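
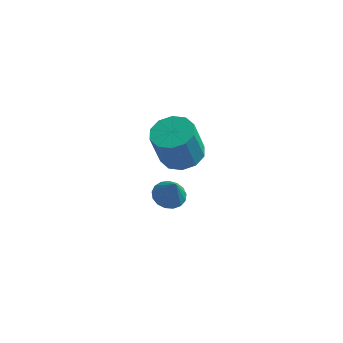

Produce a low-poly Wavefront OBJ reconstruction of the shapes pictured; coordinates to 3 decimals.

v 1.445 0.448 -0.554
v 2.164 0.396 -0.442
v 1.935 0.06 0.867
v 1.215 0.112 0.754
v 2.039 0.821 -0.354
v 1.81 0.485 0.954
v 1.688 1.103 -0.344
v 1.459 0.768 0.965
v 1.243 1.135 -0.413
v 1.014 0.8 0.895
v 0.876 0.905 -0.537
v 0.646 0.569 0.772
v 0.725 0.5 -0.667
v 0.496 0.164 0.642
v 0.85 0.075 -0.754
v 0.621 -0.261 0.554
v 1.201 -0.208 -0.765
v 0.972 -0.543 0.544
v 1.646 -0.24 -0.695
v 1.417 -0.575 0.613
v 2.014 -0.009 -0.572
v 1.784 -0.345 0.737
v 0.611 1.735 -4.057
v 1.08 1.493 -4.297
v 0.929 1.445 -3.143
v 1.16 1.753 -4.242
v 1.115 2.009 -4.145
v 0.954 2.202 -4.028
v 0.714 2.288 -3.917
v 0.451 2.248 -3.838
v 0.225 2.09 -3.81
v 0.087 1.851 -3.838
v 0.069 1.585 -3.916
v 0.175 1.354 -4.026
v 0.381 1.21 -4.144
v 0.64 1.186 -4.241
v 0.892 1.288 -4.297
f 2 1 5
f 2 5 3
f 3 5 6
f 3 6 4
f 5 1 7
f 5 7 6
f 6 7 8
f 6 8 4
f 7 1 9
f 7 9 8
f 8 9 10
f 8 10 4
f 9 1 11
f 9 11 10
f 10 11 12
f 10 12 4
f 11 1 13
f 11 13 12
f 12 13 14
f 12 14 4
f 13 1 15
f 13 15 14
f 14 15 16
f 14 16 4
f 15 1 17
f 15 17 16
f 16 17 18
f 16 18 4
f 17 1 19
f 17 19 18
f 18 19 20
f 18 20 4
f 19 1 21
f 19 21 20
f 20 21 22
f 20 22 4
f 21 1 2
f 21 2 22
f 22 2 3
f 22 3 4
f 24 23 26
f 24 26 25
f 26 23 27
f 26 27 25
f 27 23 28
f 27 28 25
f 28 23 29
f 28 29 25
f 29 23 30
f 29 30 25
f 30 23 31
f 30 31 25
f 31 23 32
f 31 32 25
f 32 23 33
f 32 33 25
f 33 23 34
f 33 34 25
f 34 23 35
f 34 35 25
f 35 23 36
f 35 36 25
f 36 23 37
f 36 37 25
f 37 23 24
f 37 24 25



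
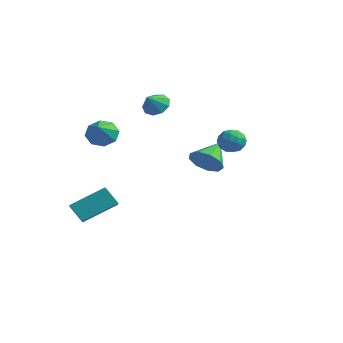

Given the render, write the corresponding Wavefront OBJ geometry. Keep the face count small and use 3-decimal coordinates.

v -3.787 -2.132 1.373
v -3.355 -2.426 0.677
v -3.073 -3.108 2.227
v -3.037 -1.926 0.982
v -3.158 -1.548 1.516
v -3.648 -1.511 1.966
v -4.218 -1.839 2.069
v -4.536 -2.338 1.764
v -4.415 -2.717 1.23
v -3.925 -2.753 0.78
v -4.038 2.005 2.255
v -3.366 1.779 1.907
v -3.922 1.195 3.005
v -3.262 2.147 2.288
v -3.521 2.449 2.654
v -4.023 2.543 2.833
v -4.531 2.385 2.741
v -4.809 2.049 2.422
v -4.726 1.692 2.025
v -4.322 1.482 1.735
v -3.784 1.516 1.688
v -5.032 -3.235 -3.694
v -4.143 -1.614 -2.698
v -4.263 -3.098 -4.605
v -3.374 -1.477 -3.608
v -4.226 -4.023 -3.132
v -3.337 -2.402 -2.135
v -3.457 -3.886 -4.042
v -2.568 -2.265 -3.046
v -1.363 2.845 -1.324
v -0.997 3.39 -2.065
v -1.657 4.275 -0.416
v -1.664 3.305 -2.147
v -2.19 3.004 -1.844
v -2.328 2.629 -1.297
v -2.015 2.354 -0.763
v -1.396 2.31 -0.492
v -0.762 2.515 -0.609
v -0.408 2.875 -1.061
v -0.502 3.22 -1.636
v 2.009 0.568 1.326
v 2.415 1.059 1.735
v 2.665 -0.359 1.785
v 3.071 0.132 2.194
v 2.343 0.009 2.363
v 1.938 0.582 2.079
v 3.142 0.118 1.441
v 2.737 0.691 1.157
v 3.115 0.78 1.807
v 2.622 0.713 2.376
v 2.458 -0.013 1.144
v 1.965 -0.08 1.713
v 2.154 0.895 1.49
v 2.926 -0.195 2.03
v 2.498 -0.267 2.129
v 2.736 0.021 2.37
v 1.874 0.615 1.692
v 2.113 0.903 1.933
v 2.07 0.286 2.302
v 2.967 -0.203 1.587
v 3.206 0.085 1.828
v 2.344 0.679 1.15
v 2.582 0.967 1.391
v 3.01 0.414 1.218
v 2.805 1.019 1.773
v 3.19 0.474 2.043
v 3.232 0.466 1.6
v 2.994 0.803 1.433
v 2.515 0.98 2.108
v 2.9 0.435 2.378
v 2.472 0.363 2.477
v 2.234 0.7 2.31
v 2.926 0.816 2.15
v 2.18 0.265 1.142
v 2.565 -0.28 1.412
v 2.846 0 1.21
v 2.608 0.337 1.043
v 1.89 0.226 1.477
v 2.275 -0.319 1.747
v 2.086 -0.103 2.087
v 1.848 0.234 1.92
v 2.154 -0.116 1.37
f 2 1 4
f 2 4 3
f 4 1 5
f 4 5 3
f 5 1 6
f 5 6 3
f 6 1 7
f 6 7 3
f 7 1 8
f 7 8 3
f 8 1 9
f 8 9 3
f 9 1 10
f 9 10 3
f 10 1 2
f 10 2 3
f 12 11 14
f 12 14 13
f 14 11 15
f 14 15 13
f 15 11 16
f 15 16 13
f 16 11 17
f 16 17 13
f 17 11 18
f 17 18 13
f 18 11 19
f 18 19 13
f 19 11 20
f 19 20 13
f 20 11 21
f 20 21 13
f 21 11 12
f 21 12 13
f 23 25 22
f 26 23 22
f 22 25 24
f 24 26 22
f 23 29 25
f 27 23 26
f 27 29 23
f 25 29 24
f 28 26 24
f 24 29 28
f 28 27 26
f 29 27 28
f 31 30 33
f 31 33 32
f 33 30 34
f 33 34 32
f 34 30 35
f 34 35 32
f 35 30 36
f 35 36 32
f 36 30 37
f 36 37 32
f 37 30 38
f 37 38 32
f 38 30 39
f 38 39 32
f 39 30 40
f 39 40 32
f 40 30 31
f 40 31 32
f 41 78 57
f 78 52 81
f 57 81 46
f 78 81 57
f 41 57 53
f 57 46 58
f 53 58 42
f 57 58 53
f 41 53 62
f 53 42 63
f 62 63 48
f 53 63 62
f 41 62 74
f 62 48 77
f 74 77 51
f 62 77 74
f 41 74 78
f 74 51 82
f 78 82 52
f 74 82 78
f 42 58 69
f 58 46 72
f 69 72 50
f 58 72 69
f 46 81 59
f 81 52 80
f 59 80 45
f 81 80 59
f 52 82 79
f 82 51 75
f 79 75 43
f 82 75 79
f 51 77 76
f 77 48 64
f 76 64 47
f 77 64 76
f 48 63 68
f 63 42 65
f 68 65 49
f 63 65 68
f 44 70 56
f 70 50 71
f 56 71 45
f 70 71 56
f 44 56 54
f 56 45 55
f 54 55 43
f 56 55 54
f 44 54 61
f 54 43 60
f 61 60 47
f 54 60 61
f 44 61 66
f 61 47 67
f 66 67 49
f 61 67 66
f 44 66 70
f 66 49 73
f 70 73 50
f 66 73 70
f 45 71 59
f 71 50 72
f 59 72 46
f 71 72 59
f 43 55 79
f 55 45 80
f 79 80 52
f 55 80 79
f 47 60 76
f 60 43 75
f 76 75 51
f 60 75 76
f 49 67 68
f 67 47 64
f 68 64 48
f 67 64 68
f 50 73 69
f 73 49 65
f 69 65 42
f 73 65 69



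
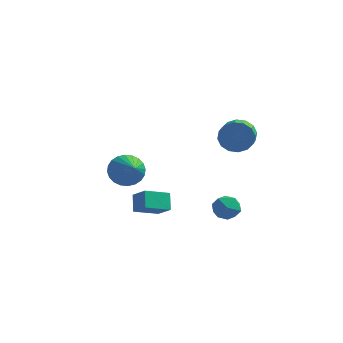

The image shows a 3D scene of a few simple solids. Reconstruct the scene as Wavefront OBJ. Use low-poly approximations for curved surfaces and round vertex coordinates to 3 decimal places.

v 1.855 4.464 -0.809
v 2.157 4.885 0.082
v 2.506 3.117 0.799
v 2.205 2.696 -0.091
v 1.633 4.804 0.138
v 1.982 3.036 0.855
v 1.169 4.632 -0.06
v 1.518 2.864 0.658
v 0.888 4.415 -0.458
v 1.237 2.647 0.26
v 0.867 4.211 -0.95
v 1.216 2.443 -0.233
v 1.111 4.075 -1.405
v 1.46 2.307 -0.687
v 1.554 4.043 -1.699
v 1.903 2.275 -0.982
v 2.078 4.124 -1.755
v 2.427 2.356 -1.038
v 2.542 4.296 -1.558
v 2.891 2.528 -0.84
v 2.823 4.513 -1.16
v 3.172 2.745 -0.442
v 2.844 4.717 -0.667
v 3.193 2.949 0.05
v 2.6 4.853 -0.213
v 2.949 3.085 0.505
v 2.494 -0.457 -3.764
v 3.28 -0.483 -3.318
v 2.22 -1.837 -3.362
v 3.006 -1.863 -2.916
v 2.331 -1.344 -2.612
v 2.501 -0.491 -2.86
v 2.999 -1.829 -3.82
v 3.169 -0.976 -4.068
v 3.593 -1.331 -3.353
v 3.18 -1.032 -2.606
v 2.32 -1.288 -4.074
v 1.907 -0.989 -3.327
v -0.774 -4.114 -2.249
v -1.037 -3.375 -1.449
v -1.608 -3.604 -2.995
v -1.871 -2.865 -2.195
v 0.291 -3.155 -2.785
v 0.028 -2.416 -1.985
v -0.543 -2.645 -3.531
v -0.806 -1.906 -2.731
v -3.64 1.351 -2.926
v -3.047 1.093 -3.791
v -2.64 -0.151 -1.794
v -2.807 1.389 -3.612
v -2.693 1.679 -3.328
v -2.723 1.919 -2.983
v -2.893 2.072 -2.63
v -3.177 2.116 -2.321
v -3.531 2.043 -2.105
v -3.902 1.865 -2.014
v -4.233 1.608 -2.061
v -4.474 1.312 -2.241
v -4.587 1.023 -2.525
v -4.557 0.782 -2.87
v -4.387 0.629 -3.223
v -4.103 0.585 -3.532
v -3.749 0.658 -3.748
v -3.378 0.836 -3.839
f 2 1 5
f 2 5 3
f 3 5 6
f 3 6 4
f 5 1 7
f 5 7 6
f 6 7 8
f 6 8 4
f 7 1 9
f 7 9 8
f 8 9 10
f 8 10 4
f 9 1 11
f 9 11 10
f 10 11 12
f 10 12 4
f 11 1 13
f 11 13 12
f 12 13 14
f 12 14 4
f 13 1 15
f 13 15 14
f 14 15 16
f 14 16 4
f 15 1 17
f 15 17 16
f 16 17 18
f 16 18 4
f 17 1 19
f 17 19 18
f 18 19 20
f 18 20 4
f 19 1 21
f 19 21 20
f 20 21 22
f 20 22 4
f 21 1 23
f 21 23 22
f 22 23 24
f 22 24 4
f 23 1 25
f 23 25 24
f 24 25 26
f 24 26 4
f 25 1 2
f 25 2 26
f 26 2 3
f 26 3 4
f 27 38 32
f 27 32 28
f 27 28 34
f 27 34 37
f 27 37 38
f 28 32 36
f 32 38 31
f 38 37 29
f 37 34 33
f 34 28 35
f 30 36 31
f 30 31 29
f 30 29 33
f 30 33 35
f 30 35 36
f 31 36 32
f 29 31 38
f 33 29 37
f 35 33 34
f 36 35 28
f 40 42 39
f 43 40 39
f 39 42 41
f 41 43 39
f 40 46 42
f 44 40 43
f 44 46 40
f 42 46 41
f 45 43 41
f 41 46 45
f 45 44 43
f 46 44 45
f 48 47 50
f 48 50 49
f 50 47 51
f 50 51 49
f 51 47 52
f 51 52 49
f 52 47 53
f 52 53 49
f 53 47 54
f 53 54 49
f 54 47 55
f 54 55 49
f 55 47 56
f 55 56 49
f 56 47 57
f 56 57 49
f 57 47 58
f 57 58 49
f 58 47 59
f 58 59 49
f 59 47 60
f 59 60 49
f 60 47 61
f 60 61 49
f 61 47 62
f 61 62 49
f 62 47 63
f 62 63 49
f 63 47 64
f 63 64 49
f 64 47 48
f 64 48 49



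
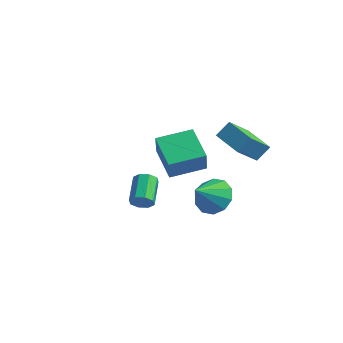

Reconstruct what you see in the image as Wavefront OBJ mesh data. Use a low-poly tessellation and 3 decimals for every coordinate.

v -0.019 -2.818 3.253
v 0.259 -3.216 4.372
v 0.911 -1.455 3.506
v 1.189 -1.852 4.626
v 1.371 -3.648 2.614
v 1.649 -4.045 3.734
v 2.301 -2.284 2.868
v 2.579 -2.682 3.987
v 0.645 0.335 -1.107
v 1.12 -0.273 -1.759
v 0.515 -0.835 -0.113
v 1.551 -0.009 -1.392
v 1.636 0.386 -0.916
v 1.342 0.761 -0.513
v 0.782 0.974 -0.337
v 0.17 0.942 -0.455
v -0.261 0.678 -0.822
v -0.345 0.283 -1.297
v -0.052 -0.092 -1.7
v 0.508 -0.305 -1.877
v 0.67 1.865 1.588
v 0.513 0.641 2.713
v 0.942 2.455 2.268
v 0.784 1.23 3.393
v 2.176 1.45 1.347
v 2.018 0.225 2.472
v 2.447 2.039 2.027
v 2.29 0.815 3.152
v -2.497 -0.892 -2.246
v -2.208 -0.992 -1.73
v -2.934 0.171 -1.097
v -3.223 0.272 -1.614
v -1.982 -0.702 -2.004
v -2.708 0.461 -1.371
v -2.057 -0.522 -2.42
v -2.783 0.641 -1.787
v -2.39 -0.559 -2.735
v -3.116 0.604 -2.102
v -2.786 -0.791 -2.763
v -3.512 0.372 -2.13
v -3.012 -1.081 -2.489
v -3.738 0.082 -1.856
v -2.937 -1.261 -2.073
v -3.663 -0.098 -1.44
v -2.604 -1.224 -1.758
v -3.33 -0.061 -1.125
f 2 4 1
f 5 2 1
f 1 4 3
f 3 5 1
f 2 8 4
f 6 2 5
f 6 8 2
f 4 8 3
f 7 5 3
f 3 8 7
f 7 6 5
f 8 6 7
f 10 9 12
f 10 12 11
f 12 9 13
f 12 13 11
f 13 9 14
f 13 14 11
f 14 9 15
f 14 15 11
f 15 9 16
f 15 16 11
f 16 9 17
f 16 17 11
f 17 9 18
f 17 18 11
f 18 9 19
f 18 19 11
f 19 9 20
f 19 20 11
f 20 9 10
f 20 10 11
f 22 24 21
f 25 22 21
f 21 24 23
f 23 25 21
f 22 28 24
f 26 22 25
f 26 28 22
f 24 28 23
f 27 25 23
f 23 28 27
f 27 26 25
f 28 26 27
f 30 29 33
f 30 33 31
f 31 33 34
f 31 34 32
f 33 29 35
f 33 35 34
f 34 35 36
f 34 36 32
f 35 29 37
f 35 37 36
f 36 37 38
f 36 38 32
f 37 29 39
f 37 39 38
f 38 39 40
f 38 40 32
f 39 29 41
f 39 41 40
f 40 41 42
f 40 42 32
f 41 29 43
f 41 43 42
f 42 43 44
f 42 44 32
f 43 29 45
f 43 45 44
f 44 45 46
f 44 46 32
f 45 29 30
f 45 30 46
f 46 30 31
f 46 31 32



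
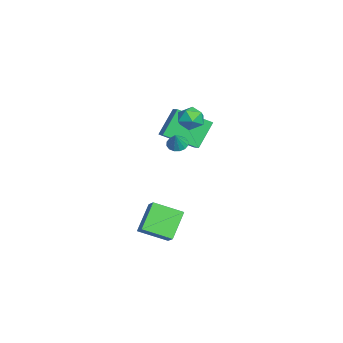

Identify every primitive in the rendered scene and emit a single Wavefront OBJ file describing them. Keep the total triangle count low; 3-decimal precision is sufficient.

v -2.923 2.341 -1.019
v -3.789 3.111 0.41
v -2.853 4.189 -1.972
v -3.72 4.959 -0.543
v -1.9 2.561 -0.517
v -2.767 3.331 0.912
v -1.831 4.409 -1.47
v -2.697 5.179 -0.041
v 4.039 2.74 -4.815
v 3.989 1.218 -4.129
v 2.869 3.322 -3.607
v 2.818 1.8 -2.921
v 4.702 2.96 -4.279
v 4.651 1.438 -3.593
v 3.531 3.542 -3.071
v 3.481 2.02 -2.385
v -1.9 4.081 1.54
v -1.21 4.52 1.48
v -1.59 3.44 0.42
v -0.9 3.879 0.36
v -0.981 3.322 0.956
v -1.172 3.718 1.649
v -1.628 4.242 0.251
v -1.819 4.638 0.944
v -1.042 4.619 0.683
v -0.642 4.051 1.119
v -2.158 3.909 0.781
v -1.758 3.341 1.217
v -0.422 3.281 -0.362
v 0.025 3.106 -0.668
v 0.162 3.159 0.562
v 0.056 3.399 -0.649
v -0.042 3.66 -0.552
v -0.241 3.82 -0.405
v -0.489 3.835 -0.246
v -0.719 3.702 -0.118
v -0.87 3.456 -0.055
v -0.901 3.164 -0.075
v -0.803 2.902 -0.171
v -0.604 2.743 -0.319
v -0.356 2.727 -0.478
v -0.126 2.86 -0.606
f 2 4 1
f 5 2 1
f 1 4 3
f 3 5 1
f 2 8 4
f 6 2 5
f 6 8 2
f 4 8 3
f 7 5 3
f 3 8 7
f 7 6 5
f 8 6 7
f 10 12 9
f 13 10 9
f 9 12 11
f 11 13 9
f 10 16 12
f 14 10 13
f 14 16 10
f 12 16 11
f 15 13 11
f 11 16 15
f 15 14 13
f 16 14 15
f 17 28 22
f 17 22 18
f 17 18 24
f 17 24 27
f 17 27 28
f 18 22 26
f 22 28 21
f 28 27 19
f 27 24 23
f 24 18 25
f 20 26 21
f 20 21 19
f 20 19 23
f 20 23 25
f 20 25 26
f 21 26 22
f 19 21 28
f 23 19 27
f 25 23 24
f 26 25 18
f 30 29 32
f 30 32 31
f 32 29 33
f 32 33 31
f 33 29 34
f 33 34 31
f 34 29 35
f 34 35 31
f 35 29 36
f 35 36 31
f 36 29 37
f 36 37 31
f 37 29 38
f 37 38 31
f 38 29 39
f 38 39 31
f 39 29 40
f 39 40 31
f 40 29 41
f 40 41 31
f 41 29 42
f 41 42 31
f 42 29 30
f 42 30 31



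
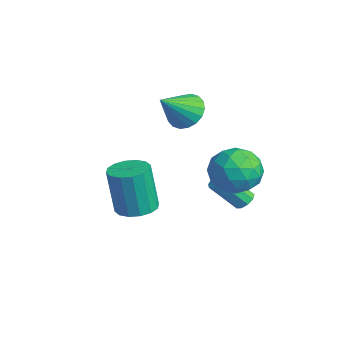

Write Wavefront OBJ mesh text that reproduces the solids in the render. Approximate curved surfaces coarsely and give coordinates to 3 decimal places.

v 1.474 -2.997 -0.876
v 2.162 -3.576 -0.863
v 1.914 -3.823 1.309
v 1.226 -3.243 1.296
v 2.355 -3.158 -0.794
v 2.108 -3.405 1.378
v 2.312 -2.697 -0.746
v 2.065 -2.944 1.426
v 2.045 -2.316 -0.734
v 1.797 -2.562 1.439
v 1.624 -2.117 -0.759
v 1.376 -2.364 1.413
v 1.163 -2.154 -0.816
v 0.916 -2.401 1.356
v 0.786 -2.417 -0.889
v 0.538 -2.664 1.283
v 0.592 -2.835 -0.958
v 0.345 -3.082 1.214
v 0.635 -3.296 -1.006
v 0.388 -3.543 1.166
v 0.903 -3.678 -1.019
v 0.655 -3.924 1.154
v 1.324 -3.876 -0.993
v 1.076 -4.123 1.179
v 1.784 -3.839 -0.936
v 1.537 -4.086 1.236
v 1.851 2.134 1.038
v 2.537 1.847 0.084
v 1.263 0.273 1.176
v 1.949 -0.014 0.222
v 2.468 0.292 1.271
v 2.832 1.442 1.185
v 0.968 0.678 0.075
v 1.332 1.828 -0.011
v 1.992 0.946 -0.511
v 2.919 0.708 0.228
v 0.881 1.412 1.032
v 1.808 1.174 1.771
v 2.246 2.154 0.549
v 1.554 -0.034 0.711
v 1.859 0.146 1.327
v 2.263 -0.023 0.767
v 2.419 1.916 1.196
v 2.822 1.747 0.636
v 2.782 0.834 1.333
v 0.978 0.373 0.624
v 1.381 0.204 0.064
v 1.537 2.143 0.493
v 1.941 1.974 -0.067
v 1.018 1.286 -0.073
v 2.328 1.456 -0.361
v 1.983 0.362 -0.28
v 1.406 0.768 -0.367
v 1.62 1.444 -0.417
v 2.873 1.316 0.073
v 2.527 0.222 0.154
v 2.833 0.402 0.771
v 3.046 1.078 0.72
v 2.553 0.786 -0.277
v 1.273 1.898 1.106
v 0.927 0.804 1.187
v 0.754 1.042 0.54
v 0.967 1.718 0.489
v 1.817 1.758 1.54
v 1.472 0.664 1.621
v 2.18 0.676 1.677
v 2.394 1.352 1.627
v 1.247 1.334 1.537
v 0.002 2.329 -2.622
v 0.514 2.237 -2.521
v 0.07 1.159 -1.256
v -0.442 1.251 -1.358
v 0.397 2.517 -2.323
v -0.047 1.439 -1.059
v 0.095 2.709 -2.266
v -0.349 1.632 -1.001
v -0.25 2.724 -2.375
v -0.694 1.646 -1.11
v -0.478 2.553 -2.6
v -0.922 1.475 -1.335
v -0.481 2.278 -2.835
v -0.925 1.2 -1.57
v -0.258 2.026 -2.971
v -0.702 0.948 -1.707
v 0.086 1.916 -2.944
v -0.357 0.839 -1.679
v 0.391 2 -2.766
v -0.052 0.922 -1.502
v -2.424 0.606 1.852
v -1.491 0.716 1.609
v -1.956 -0.726 3.048
v -1.538 0.993 1.937
v -1.761 1.194 2.248
v -2.115 1.278 2.48
v -2.53 1.229 2.588
v -2.924 1.057 2.55
v -3.219 0.795 2.374
v -3.357 0.496 2.095
v -3.309 0.219 1.768
v -3.087 0.018 1.457
v -2.733 -0.066 1.225
v -2.318 -0.017 1.116
v -1.924 0.155 1.154
v -1.629 0.417 1.33
f 2 1 5
f 2 5 3
f 3 5 6
f 3 6 4
f 5 1 7
f 5 7 6
f 6 7 8
f 6 8 4
f 7 1 9
f 7 9 8
f 8 9 10
f 8 10 4
f 9 1 11
f 9 11 10
f 10 11 12
f 10 12 4
f 11 1 13
f 11 13 12
f 12 13 14
f 12 14 4
f 13 1 15
f 13 15 14
f 14 15 16
f 14 16 4
f 15 1 17
f 15 17 16
f 16 17 18
f 16 18 4
f 17 1 19
f 17 19 18
f 18 19 20
f 18 20 4
f 19 1 21
f 19 21 20
f 20 21 22
f 20 22 4
f 21 1 23
f 21 23 22
f 22 23 24
f 22 24 4
f 23 1 25
f 23 25 24
f 24 25 26
f 24 26 4
f 25 1 2
f 25 2 26
f 26 2 3
f 26 3 4
f 27 64 43
f 64 38 67
f 43 67 32
f 64 67 43
f 27 43 39
f 43 32 44
f 39 44 28
f 43 44 39
f 27 39 48
f 39 28 49
f 48 49 34
f 39 49 48
f 27 48 60
f 48 34 63
f 60 63 37
f 48 63 60
f 27 60 64
f 60 37 68
f 64 68 38
f 60 68 64
f 28 44 55
f 44 32 58
f 55 58 36
f 44 58 55
f 32 67 45
f 67 38 66
f 45 66 31
f 67 66 45
f 38 68 65
f 68 37 61
f 65 61 29
f 68 61 65
f 37 63 62
f 63 34 50
f 62 50 33
f 63 50 62
f 34 49 54
f 49 28 51
f 54 51 35
f 49 51 54
f 30 56 42
f 56 36 57
f 42 57 31
f 56 57 42
f 30 42 40
f 42 31 41
f 40 41 29
f 42 41 40
f 30 40 47
f 40 29 46
f 47 46 33
f 40 46 47
f 30 47 52
f 47 33 53
f 52 53 35
f 47 53 52
f 30 52 56
f 52 35 59
f 56 59 36
f 52 59 56
f 31 57 45
f 57 36 58
f 45 58 32
f 57 58 45
f 29 41 65
f 41 31 66
f 65 66 38
f 41 66 65
f 33 46 62
f 46 29 61
f 62 61 37
f 46 61 62
f 35 53 54
f 53 33 50
f 54 50 34
f 53 50 54
f 36 59 55
f 59 35 51
f 55 51 28
f 59 51 55
f 70 69 73
f 70 73 71
f 71 73 74
f 71 74 72
f 73 69 75
f 73 75 74
f 74 75 76
f 74 76 72
f 75 69 77
f 75 77 76
f 76 77 78
f 76 78 72
f 77 69 79
f 77 79 78
f 78 79 80
f 78 80 72
f 79 69 81
f 79 81 80
f 80 81 82
f 80 82 72
f 81 69 83
f 81 83 82
f 82 83 84
f 82 84 72
f 83 69 85
f 83 85 84
f 84 85 86
f 84 86 72
f 85 69 87
f 85 87 86
f 86 87 88
f 86 88 72
f 87 69 70
f 87 70 88
f 88 70 71
f 88 71 72
f 90 89 92
f 90 92 91
f 92 89 93
f 92 93 91
f 93 89 94
f 93 94 91
f 94 89 95
f 94 95 91
f 95 89 96
f 95 96 91
f 96 89 97
f 96 97 91
f 97 89 98
f 97 98 91
f 98 89 99
f 98 99 91
f 99 89 100
f 99 100 91
f 100 89 101
f 100 101 91
f 101 89 102
f 101 102 91
f 102 89 103
f 102 103 91
f 103 89 104
f 103 104 91
f 104 89 90
f 104 90 91



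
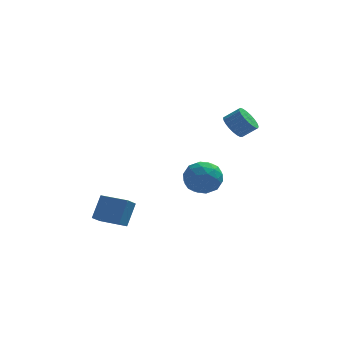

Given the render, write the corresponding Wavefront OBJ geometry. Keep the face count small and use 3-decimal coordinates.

v -4.776 -1.826 -4.276
v -4.305 -0.959 -2.979
v -4.37 -1.131 -4.887
v -3.899 -0.264 -3.59
v -3.281 -2.676 -4.25
v -2.81 -1.809 -2.953
v -2.875 -1.981 -4.861
v -2.404 -1.114 -3.564
v 0.34 1.286 -2.299
v 1.1 1.612 -3.181
v 1.56 -0.152 -1.779
v 2.32 0.174 -2.661
v 2.162 0.894 -1.703
v 1.408 1.783 -2.024
v 1.252 -0.323 -2.936
v 0.498 0.566 -3.257
v 1.664 0.617 -3.575
v 2.226 1.37 -2.813
v 0.434 0.09 -2.147
v 0.996 0.843 -1.385
v 0.613 1.575 -2.785
v 2.047 -0.115 -2.175
v 1.954 0.308 -1.611
v 2.401 0.499 -2.13
v 0.794 1.676 -2.106
v 1.24 1.867 -2.624
v 1.865 1.445 -1.756
v 1.42 -0.407 -2.336
v 1.866 -0.216 -2.854
v 0.259 0.961 -2.83
v 0.706 1.152 -3.349
v 0.795 0.015 -3.204
v 1.391 1.182 -3.536
v 2.108 0.337 -3.23
v 1.48 0.045 -3.391
v 1.037 0.567 -3.58
v 1.721 1.624 -3.088
v 2.438 0.779 -2.782
v 2.346 1.202 -2.219
v 1.902 1.725 -2.408
v 2.053 1.04 -3.319
v 0.222 0.681 -2.178
v 0.939 -0.164 -1.872
v 0.758 -0.265 -2.552
v 0.314 0.258 -2.741
v 0.552 1.123 -1.73
v 1.269 0.278 -1.424
v 1.623 0.893 -1.38
v 1.18 1.415 -1.569
v 0.607 0.42 -1.641
v 2.995 1.56 1.077
v 3.544 1.618 0.405
v 4.413 1.577 1.11
v 3.865 1.52 1.783
v 3.492 1.966 0.489
v 4.361 1.925 1.194
v 3.354 2.244 0.675
v 4.223 2.203 1.381
v 3.154 2.403 0.931
v 4.023 2.362 1.636
v 2.926 2.417 1.212
v 3.796 2.376 1.918
v 2.711 2.283 1.47
v 3.58 2.242 2.175
v 2.545 2.024 1.66
v 3.414 1.983 2.365
v 2.456 1.684 1.749
v 3.326 1.643 2.454
v 2.461 1.324 1.722
v 3.33 1.283 2.427
v 2.559 1.004 1.583
v 3.428 0.963 2.289
v 2.731 0.78 1.358
v 3.6 0.739 2.063
v 2.95 0.692 1.083
v 3.819 0.651 1.788
v 3.176 0.753 0.808
v 4.045 0.712 1.513
v 3.371 0.955 0.579
v 4.24 0.914 1.284
v 3.501 1.26 0.436
v 4.371 1.219 1.142
f 2 4 1
f 5 2 1
f 1 4 3
f 3 5 1
f 2 8 4
f 6 2 5
f 6 8 2
f 4 8 3
f 7 5 3
f 3 8 7
f 7 6 5
f 8 6 7
f 9 46 25
f 46 20 49
f 25 49 14
f 46 49 25
f 9 25 21
f 25 14 26
f 21 26 10
f 25 26 21
f 9 21 30
f 21 10 31
f 30 31 16
f 21 31 30
f 9 30 42
f 30 16 45
f 42 45 19
f 30 45 42
f 9 42 46
f 42 19 50
f 46 50 20
f 42 50 46
f 10 26 37
f 26 14 40
f 37 40 18
f 26 40 37
f 14 49 27
f 49 20 48
f 27 48 13
f 49 48 27
f 20 50 47
f 50 19 43
f 47 43 11
f 50 43 47
f 19 45 44
f 45 16 32
f 44 32 15
f 45 32 44
f 16 31 36
f 31 10 33
f 36 33 17
f 31 33 36
f 12 38 24
f 38 18 39
f 24 39 13
f 38 39 24
f 12 24 22
f 24 13 23
f 22 23 11
f 24 23 22
f 12 22 29
f 22 11 28
f 29 28 15
f 22 28 29
f 12 29 34
f 29 15 35
f 34 35 17
f 29 35 34
f 12 34 38
f 34 17 41
f 38 41 18
f 34 41 38
f 13 39 27
f 39 18 40
f 27 40 14
f 39 40 27
f 11 23 47
f 23 13 48
f 47 48 20
f 23 48 47
f 15 28 44
f 28 11 43
f 44 43 19
f 28 43 44
f 17 35 36
f 35 15 32
f 36 32 16
f 35 32 36
f 18 41 37
f 41 17 33
f 37 33 10
f 41 33 37
f 52 51 55
f 52 55 53
f 53 55 56
f 53 56 54
f 55 51 57
f 55 57 56
f 56 57 58
f 56 58 54
f 57 51 59
f 57 59 58
f 58 59 60
f 58 60 54
f 59 51 61
f 59 61 60
f 60 61 62
f 60 62 54
f 61 51 63
f 61 63 62
f 62 63 64
f 62 64 54
f 63 51 65
f 63 65 64
f 64 65 66
f 64 66 54
f 65 51 67
f 65 67 66
f 66 67 68
f 66 68 54
f 67 51 69
f 67 69 68
f 68 69 70
f 68 70 54
f 69 51 71
f 69 71 70
f 70 71 72
f 70 72 54
f 71 51 73
f 71 73 72
f 72 73 74
f 72 74 54
f 73 51 75
f 73 75 74
f 74 75 76
f 74 76 54
f 75 51 77
f 75 77 76
f 76 77 78
f 76 78 54
f 77 51 79
f 77 79 78
f 78 79 80
f 78 80 54
f 79 51 81
f 79 81 80
f 80 81 82
f 80 82 54
f 81 51 52
f 81 52 82
f 82 52 53
f 82 53 54



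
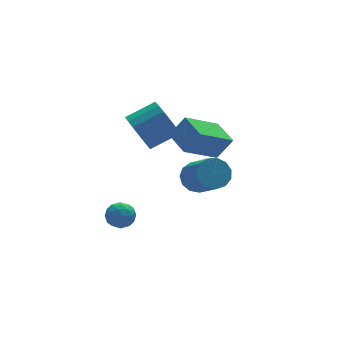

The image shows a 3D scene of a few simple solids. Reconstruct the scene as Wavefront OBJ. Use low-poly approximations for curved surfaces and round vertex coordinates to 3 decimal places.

v -0.249 0.897 0.568
v 0.441 0.736 1.586
v -0.358 2.223 0.852
v 0.332 2.062 1.869
v 1.488 1.278 -0.549
v 2.178 1.117 0.468
v 1.379 2.604 -0.266
v 2.069 2.443 0.752
v -2.182 1.322 2.02
v -1.792 1.804 1.249
v -0.448 1.741 1.888
v -0.838 1.258 2.66
v -1.907 2.131 1.521
v -0.562 2.067 2.16
v -2.075 2.298 1.892
v -0.731 2.234 2.532
v -2.265 2.271 2.289
v -0.921 2.208 2.928
v -2.439 2.056 2.632
v -1.094 1.993 3.272
v -2.561 1.696 2.855
v -1.217 1.633 3.494
v -2.609 1.262 2.912
v -1.265 1.199 3.551
v -2.572 0.839 2.792
v -1.228 0.776 3.431
v -2.458 0.513 2.52
v -1.113 0.449 3.159
v -2.289 0.346 2.148
v -0.945 0.282 2.788
v -2.099 0.372 1.752
v -0.755 0.309 2.391
v -1.926 0.587 1.408
v -0.581 0.524 2.048
v -1.803 0.947 1.186
v -0.459 0.884 1.825
v -1.755 1.381 1.129
v -0.411 1.318 1.768
v 0.12 0.314 -0.786
v 0.79 0.065 -1.166
v 0.911 -1.342 -0.035
v 0.24 -1.094 0.346
v 0.928 0.345 -0.833
v 1.048 -1.063 0.299
v 0.809 0.615 -0.484
v 0.929 -0.793 0.647
v 0.471 0.789 -0.232
v 0.591 -0.619 0.9
v 0.022 0.812 -0.155
v 0.142 -0.595 0.976
v -0.396 0.678 -0.278
v -0.276 -0.73 0.853
v -0.651 0.427 -0.563
v -0.53 -0.981 0.569
v -0.66 0.141 -0.918
v -0.54 -1.267 0.213
v -0.422 -0.091 -1.231
v -0.302 -1.498 -0.1
v -0.012 -0.194 -1.403
v 0.108 -1.601 -0.272
v 0.44 -0.136 -1.379
v 0.56 -1.543 -0.247
v -3.358 1.71 -3.138
v -2.924 1.742 -2.57
v -3.256 0.558 -3.15
v -2.822 0.59 -2.582
v -3.515 0.75 -2.511
v -3.578 1.462 -2.504
v -2.602 0.838 -3.216
v -2.665 1.55 -3.209
v -2.456 1.204 -2.619
v -3.021 1.149 -2.184
v -3.159 1.151 -3.536
v -3.724 1.096 -3.101
v -3.15 1.827 -2.853
v -3.03 0.473 -2.867
v -3.437 0.566 -2.825
v -3.182 0.586 -2.492
v -3.535 1.662 -2.814
v -3.279 1.682 -2.481
v -3.627 1.098 -2.446
v -2.901 0.618 -3.239
v -2.645 0.638 -2.906
v -2.998 1.714 -3.228
v -2.743 1.734 -2.895
v -2.553 1.202 -3.274
v -2.62 1.53 -2.548
v -2.56 0.853 -2.555
v -2.431 0.998 -2.927
v -2.468 1.417 -2.923
v -2.952 1.498 -2.292
v -2.892 0.82 -2.299
v -3.299 0.914 -2.258
v -3.336 1.333 -2.253
v -2.677 1.181 -2.321
v -3.288 1.48 -3.421
v -3.228 0.802 -3.428
v -2.844 0.967 -3.467
v -2.881 1.386 -3.462
v -3.62 1.447 -3.165
v -3.56 0.77 -3.172
v -3.712 0.883 -2.797
v -3.749 1.302 -2.793
v -3.503 1.119 -3.399
f 2 4 1
f 5 2 1
f 1 4 3
f 3 5 1
f 2 8 4
f 6 2 5
f 6 8 2
f 4 8 3
f 7 5 3
f 3 8 7
f 7 6 5
f 8 6 7
f 10 9 13
f 10 13 11
f 11 13 14
f 11 14 12
f 13 9 15
f 13 15 14
f 14 15 16
f 14 16 12
f 15 9 17
f 15 17 16
f 16 17 18
f 16 18 12
f 17 9 19
f 17 19 18
f 18 19 20
f 18 20 12
f 19 9 21
f 19 21 20
f 20 21 22
f 20 22 12
f 21 9 23
f 21 23 22
f 22 23 24
f 22 24 12
f 23 9 25
f 23 25 24
f 24 25 26
f 24 26 12
f 25 9 27
f 25 27 26
f 26 27 28
f 26 28 12
f 27 9 29
f 27 29 28
f 28 29 30
f 28 30 12
f 29 9 31
f 29 31 30
f 30 31 32
f 30 32 12
f 31 9 33
f 31 33 32
f 32 33 34
f 32 34 12
f 33 9 35
f 33 35 34
f 34 35 36
f 34 36 12
f 35 9 37
f 35 37 36
f 36 37 38
f 36 38 12
f 37 9 10
f 37 10 38
f 38 10 11
f 38 11 12
f 40 39 43
f 40 43 41
f 41 43 44
f 41 44 42
f 43 39 45
f 43 45 44
f 44 45 46
f 44 46 42
f 45 39 47
f 45 47 46
f 46 47 48
f 46 48 42
f 47 39 49
f 47 49 48
f 48 49 50
f 48 50 42
f 49 39 51
f 49 51 50
f 50 51 52
f 50 52 42
f 51 39 53
f 51 53 52
f 52 53 54
f 52 54 42
f 53 39 55
f 53 55 54
f 54 55 56
f 54 56 42
f 55 39 57
f 55 57 56
f 56 57 58
f 56 58 42
f 57 39 59
f 57 59 58
f 58 59 60
f 58 60 42
f 59 39 61
f 59 61 60
f 60 61 62
f 60 62 42
f 61 39 40
f 61 40 62
f 62 40 41
f 62 41 42
f 63 100 79
f 100 74 103
f 79 103 68
f 100 103 79
f 63 79 75
f 79 68 80
f 75 80 64
f 79 80 75
f 63 75 84
f 75 64 85
f 84 85 70
f 75 85 84
f 63 84 96
f 84 70 99
f 96 99 73
f 84 99 96
f 63 96 100
f 96 73 104
f 100 104 74
f 96 104 100
f 64 80 91
f 80 68 94
f 91 94 72
f 80 94 91
f 68 103 81
f 103 74 102
f 81 102 67
f 103 102 81
f 74 104 101
f 104 73 97
f 101 97 65
f 104 97 101
f 73 99 98
f 99 70 86
f 98 86 69
f 99 86 98
f 70 85 90
f 85 64 87
f 90 87 71
f 85 87 90
f 66 92 78
f 92 72 93
f 78 93 67
f 92 93 78
f 66 78 76
f 78 67 77
f 76 77 65
f 78 77 76
f 66 76 83
f 76 65 82
f 83 82 69
f 76 82 83
f 66 83 88
f 83 69 89
f 88 89 71
f 83 89 88
f 66 88 92
f 88 71 95
f 92 95 72
f 88 95 92
f 67 93 81
f 93 72 94
f 81 94 68
f 93 94 81
f 65 77 101
f 77 67 102
f 101 102 74
f 77 102 101
f 69 82 98
f 82 65 97
f 98 97 73
f 82 97 98
f 71 89 90
f 89 69 86
f 90 86 70
f 89 86 90
f 72 95 91
f 95 71 87
f 91 87 64
f 95 87 91



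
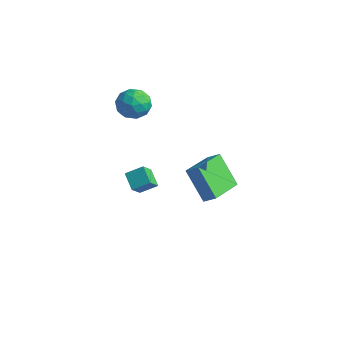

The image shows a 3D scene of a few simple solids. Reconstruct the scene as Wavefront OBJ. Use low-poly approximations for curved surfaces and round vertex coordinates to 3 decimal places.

v -3.811 -1.452 2.73
v -3.28 -1.2 3.55
v -3.24 -2.98 2.83
v -2.709 -2.728 3.65
v -3.717 -2.768 3.694
v -4.069 -1.824 3.632
v -2.451 -2.356 2.748
v -2.803 -1.412 2.686
v -2.439 -1.759 3.561
v -3.222 -2.013 4.146
v -3.298 -2.167 2.234
v -4.081 -2.421 2.819
v -3.595 -1.192 3.131
v -2.925 -2.988 3.249
v -3.517 -3.011 3.274
v -3.205 -2.863 3.757
v -4.06 -1.559 3.18
v -3.747 -1.411 3.662
v -4.004 -2.332 3.746
v -2.773 -2.769 2.718
v -2.46 -2.621 3.2
v -3.315 -1.317 2.623
v -3.003 -1.169 3.106
v -2.516 -1.848 2.634
v -2.789 -1.373 3.62
v -2.454 -2.27 3.679
v -2.302 -2.052 3.148
v -2.509 -1.497 3.112
v -3.249 -1.522 3.964
v -2.914 -2.42 4.022
v -3.506 -2.443 4.048
v -3.713 -1.888 4.012
v -2.755 -1.85 3.97
v -3.606 -1.76 2.358
v -3.271 -2.658 2.416
v -2.807 -2.292 2.368
v -3.014 -1.737 2.332
v -4.066 -1.91 2.701
v -3.731 -2.807 2.76
v -4.011 -2.683 3.268
v -4.218 -2.128 3.232
v -3.765 -2.33 2.41
v -3.469 -1.528 -4.443
v -3.234 -2.32 -3.6
v -4.396 -1.168 -3.846
v -4.161 -1.959 -3.003
v -2.839 -0.781 -3.917
v -2.604 -1.572 -3.074
v -3.766 -0.42 -3.32
v -3.531 -1.212 -2.477
v 2.124 -3.584 1.778
v 2.742 -3.336 2.256
v 1.612 -1.544 1.382
v 2.231 -1.296 1.86
v 3.389 -3.584 0.14
v 4.008 -3.336 0.618
v 2.878 -1.544 -0.256
v 3.496 -1.296 0.222
f 1 38 17
f 38 12 41
f 17 41 6
f 38 41 17
f 1 17 13
f 17 6 18
f 13 18 2
f 17 18 13
f 1 13 22
f 13 2 23
f 22 23 8
f 13 23 22
f 1 22 34
f 22 8 37
f 34 37 11
f 22 37 34
f 1 34 38
f 34 11 42
f 38 42 12
f 34 42 38
f 2 18 29
f 18 6 32
f 29 32 10
f 18 32 29
f 6 41 19
f 41 12 40
f 19 40 5
f 41 40 19
f 12 42 39
f 42 11 35
f 39 35 3
f 42 35 39
f 11 37 36
f 37 8 24
f 36 24 7
f 37 24 36
f 8 23 28
f 23 2 25
f 28 25 9
f 23 25 28
f 4 30 16
f 30 10 31
f 16 31 5
f 30 31 16
f 4 16 14
f 16 5 15
f 14 15 3
f 16 15 14
f 4 14 21
f 14 3 20
f 21 20 7
f 14 20 21
f 4 21 26
f 21 7 27
f 26 27 9
f 21 27 26
f 4 26 30
f 26 9 33
f 30 33 10
f 26 33 30
f 5 31 19
f 31 10 32
f 19 32 6
f 31 32 19
f 3 15 39
f 15 5 40
f 39 40 12
f 15 40 39
f 7 20 36
f 20 3 35
f 36 35 11
f 20 35 36
f 9 27 28
f 27 7 24
f 28 24 8
f 27 24 28
f 10 33 29
f 33 9 25
f 29 25 2
f 33 25 29
f 44 46 43
f 47 44 43
f 43 46 45
f 45 47 43
f 44 50 46
f 48 44 47
f 48 50 44
f 46 50 45
f 49 47 45
f 45 50 49
f 49 48 47
f 50 48 49
f 52 54 51
f 55 52 51
f 51 54 53
f 53 55 51
f 52 58 54
f 56 52 55
f 56 58 52
f 54 58 53
f 57 55 53
f 53 58 57
f 57 56 55
f 58 56 57



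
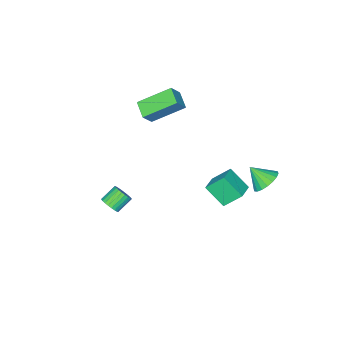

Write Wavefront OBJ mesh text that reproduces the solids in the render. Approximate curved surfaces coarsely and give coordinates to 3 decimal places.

v -3.674 2.15 -0.498
v -3.141 2.739 -0.118
v -3.326 1.27 0.378
v -3.48 2.793 0.071
v -3.857 2.72 0.147
v -4.198 2.534 0.096
v -4.435 2.272 -0.074
v -4.521 1.986 -0.327
v -4.44 1.733 -0.614
v -4.206 1.562 -0.878
v -3.867 1.508 -1.067
v -3.49 1.581 -1.143
v -3.149 1.767 -1.092
v -2.912 2.029 -0.922
v -2.826 2.314 -0.669
v -2.908 2.568 -0.382
v -2.507 -0.685 -1.476
v -3.13 0.078 -0.481
v -2.754 0.435 -2.49
v -3.377 1.198 -1.494
v -1.503 -0.218 -1.206
v -2.126 0.545 -0.21
v -1.75 0.902 -2.219
v -2.373 1.665 -1.224
v 3.937 -1.825 0.031
v 4.269 -1.581 0.453
v 3.416 -1.452 1.051
v 3.083 -1.695 0.629
v 4.211 -1.396 0.329
v 3.358 -1.267 0.928
v 4.111 -1.276 0.16
v 3.258 -1.147 0.759
v 3.984 -1.239 -0.028
v 3.131 -1.11 0.57
v 3.85 -1.292 -0.208
v 2.997 -1.163 0.391
v 3.729 -1.426 -0.351
v 2.876 -1.296 0.247
v 3.64 -1.62 -0.436
v 2.787 -1.491 0.162
v 3.596 -1.845 -0.45
v 2.743 -1.716 0.148
v 3.604 -2.068 -0.391
v 2.751 -1.939 0.207
v 3.662 -2.253 -0.268
v 2.809 -2.124 0.331
v 3.762 -2.373 -0.099
v 2.909 -2.244 0.5
v 3.889 -2.41 0.09
v 3.036 -2.281 0.688
v 4.023 -2.357 0.269
v 3.17 -2.228 0.868
v 4.144 -2.224 0.413
v 3.291 -2.094 1.011
v 4.233 -2.029 0.498
v 3.38 -1.9 1.096
v 4.277 -1.804 0.512
v 3.424 -1.675 1.11
v -1.195 -3.952 2.226
v -1.659 -4.868 2.621
v -2.595 -2.773 3.316
v -3.059 -3.689 3.71
v -0.521 -3.931 3.07
v -0.985 -4.847 3.464
v -1.921 -2.752 4.159
v -2.385 -3.668 4.554
f 2 1 4
f 2 4 3
f 4 1 5
f 4 5 3
f 5 1 6
f 5 6 3
f 6 1 7
f 6 7 3
f 7 1 8
f 7 8 3
f 8 1 9
f 8 9 3
f 9 1 10
f 9 10 3
f 10 1 11
f 10 11 3
f 11 1 12
f 11 12 3
f 12 1 13
f 12 13 3
f 13 1 14
f 13 14 3
f 14 1 15
f 14 15 3
f 15 1 16
f 15 16 3
f 16 1 2
f 16 2 3
f 18 20 17
f 21 18 17
f 17 20 19
f 19 21 17
f 18 24 20
f 22 18 21
f 22 24 18
f 20 24 19
f 23 21 19
f 19 24 23
f 23 22 21
f 24 22 23
f 26 25 29
f 26 29 27
f 27 29 30
f 27 30 28
f 29 25 31
f 29 31 30
f 30 31 32
f 30 32 28
f 31 25 33
f 31 33 32
f 32 33 34
f 32 34 28
f 33 25 35
f 33 35 34
f 34 35 36
f 34 36 28
f 35 25 37
f 35 37 36
f 36 37 38
f 36 38 28
f 37 25 39
f 37 39 38
f 38 39 40
f 38 40 28
f 39 25 41
f 39 41 40
f 40 41 42
f 40 42 28
f 41 25 43
f 41 43 42
f 42 43 44
f 42 44 28
f 43 25 45
f 43 45 44
f 44 45 46
f 44 46 28
f 45 25 47
f 45 47 46
f 46 47 48
f 46 48 28
f 47 25 49
f 47 49 48
f 48 49 50
f 48 50 28
f 49 25 51
f 49 51 50
f 50 51 52
f 50 52 28
f 51 25 53
f 51 53 52
f 52 53 54
f 52 54 28
f 53 25 55
f 53 55 54
f 54 55 56
f 54 56 28
f 55 25 57
f 55 57 56
f 56 57 58
f 56 58 28
f 57 25 26
f 57 26 58
f 58 26 27
f 58 27 28
f 60 62 59
f 63 60 59
f 59 62 61
f 61 63 59
f 60 66 62
f 64 60 63
f 64 66 60
f 62 66 61
f 65 63 61
f 61 66 65
f 65 64 63
f 66 64 65



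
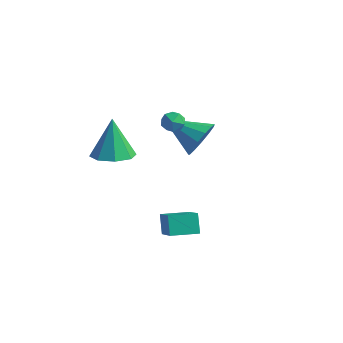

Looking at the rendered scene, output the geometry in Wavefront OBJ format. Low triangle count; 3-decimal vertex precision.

v -1.629 1.697 0.93
v -1.282 1.555 1.463
v -2.498 1.325 1.397
v -2.151 1.183 1.93
v -2.26 1.805 1.768
v -1.723 2.035 1.479
v -2.057 0.845 1.381
v -1.52 1.075 1.092
v -1.546 1.029 1.741
v -1.671 1.622 1.981
v -2.109 1.258 0.879
v -2.234 1.851 1.119
v -1.253 -0.064 -3.723
v 0.249 -1.094 -2.562
v -0.481 1.031 -3.751
v 1.021 0.001 -2.59
v -0.781 -0.421 -4.65
v 0.721 -1.451 -3.489
v -0.009 0.674 -4.678
v 1.493 -0.356 -3.517
v -2.542 -1.689 0.364
v -1.751 -2.32 0.605
v -2.898 -1.351 2.416
v -1.522 -1.562 0.52
v -1.89 -0.879 0.344
v -2.64 -0.67 0.179
v -3.333 -1.058 0.123
v -3.562 -1.816 0.208
v -3.194 -2.499 0.384
v -2.444 -2.708 0.549
v -2.35 3.819 -1.025
v -1.782 3.455 -0.181
v -4.15 3.161 -0.095
v -1.927 4.032 -0.054
v -2.206 4.541 -0.235
v -2.531 4.821 -0.666
v -2.798 4.783 -1.212
v -2.923 4.439 -1.698
v -2.866 3.897 -1.97
v -2.645 3.331 -1.942
v -2.33 2.92 -1.623
v -2.022 2.794 -1.114
v -1.817 2.993 -0.576
f 1 12 6
f 1 6 2
f 1 2 8
f 1 8 11
f 1 11 12
f 2 6 10
f 6 12 5
f 12 11 3
f 11 8 7
f 8 2 9
f 4 10 5
f 4 5 3
f 4 3 7
f 4 7 9
f 4 9 10
f 5 10 6
f 3 5 12
f 7 3 11
f 9 7 8
f 10 9 2
f 14 16 13
f 17 14 13
f 13 16 15
f 15 17 13
f 14 20 16
f 18 14 17
f 18 20 14
f 16 20 15
f 19 17 15
f 15 20 19
f 19 18 17
f 20 18 19
f 22 21 24
f 22 24 23
f 24 21 25
f 24 25 23
f 25 21 26
f 25 26 23
f 26 21 27
f 26 27 23
f 27 21 28
f 27 28 23
f 28 21 29
f 28 29 23
f 29 21 30
f 29 30 23
f 30 21 22
f 30 22 23
f 32 31 34
f 32 34 33
f 34 31 35
f 34 35 33
f 35 31 36
f 35 36 33
f 36 31 37
f 36 37 33
f 37 31 38
f 37 38 33
f 38 31 39
f 38 39 33
f 39 31 40
f 39 40 33
f 40 31 41
f 40 41 33
f 41 31 42
f 41 42 33
f 42 31 43
f 42 43 33
f 43 31 32
f 43 32 33



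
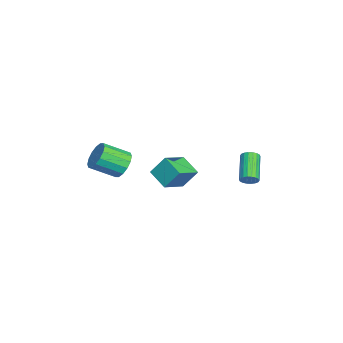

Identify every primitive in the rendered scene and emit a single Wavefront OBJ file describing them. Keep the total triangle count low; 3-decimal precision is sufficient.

v -1.834 -1.865 -1.687
v -1.806 -1.003 -0.473
v -3.136 -0.874 -2.361
v -3.108 -0.011 -1.147
v -0.832 -0.989 -2.333
v -0.804 -0.126 -1.119
v -2.134 0.003 -3.007
v -2.106 0.865 -1.793
v 3.011 3.84 0.735
v 3.301 3.983 1.18
v 1.739 4.003 2.19
v 1.449 3.86 1.745
v 3.24 4.199 1.083
v 1.678 4.22 2.092
v 3.135 4.344 0.916
v 1.573 4.365 1.926
v 3.005 4.389 0.714
v 1.443 4.41 1.724
v 2.876 4.326 0.516
v 1.314 4.346 1.525
v 2.774 4.166 0.361
v 1.212 4.186 1.371
v 2.719 3.941 0.281
v 1.157 3.962 1.29
v 2.721 3.697 0.29
v 1.159 3.717 1.3
v 2.782 3.48 0.388
v 1.22 3.501 1.397
v 2.887 3.335 0.554
v 1.325 3.356 1.564
v 3.017 3.29 0.756
v 1.455 3.311 1.766
v 3.146 3.354 0.955
v 1.584 3.374 1.964
v 3.248 3.514 1.109
v 1.686 3.534 2.119
v 3.303 3.738 1.19
v 1.741 3.759 2.199
v 2.959 -2.999 1.699
v 3.499 -2.547 2.29
v 3.762 -3.988 3.153
v 3.221 -4.441 2.561
v 3.061 -2.516 2.475
v 3.324 -3.957 3.337
v 2.596 -2.615 2.452
v 2.859 -4.056 3.314
v 2.228 -2.817 2.227
v 2.491 -4.258 3.089
v 2.055 -3.067 1.86
v 2.318 -4.509 2.723
v 2.125 -3.3 1.451
v 2.388 -4.741 2.313
v 2.418 -3.452 1.107
v 2.681 -4.893 1.97
v 2.856 -3.483 0.923
v 3.119 -4.924 1.785
v 3.321 -3.384 0.946
v 3.584 -4.825 1.808
v 3.689 -3.182 1.171
v 3.952 -4.623 2.033
v 3.862 -2.931 1.537
v 4.125 -4.373 2.4
v 3.792 -2.699 1.947
v 4.055 -4.14 2.809
f 2 4 1
f 5 2 1
f 1 4 3
f 3 5 1
f 2 8 4
f 6 2 5
f 6 8 2
f 4 8 3
f 7 5 3
f 3 8 7
f 7 6 5
f 8 6 7
f 10 9 13
f 10 13 11
f 11 13 14
f 11 14 12
f 13 9 15
f 13 15 14
f 14 15 16
f 14 16 12
f 15 9 17
f 15 17 16
f 16 17 18
f 16 18 12
f 17 9 19
f 17 19 18
f 18 19 20
f 18 20 12
f 19 9 21
f 19 21 20
f 20 21 22
f 20 22 12
f 21 9 23
f 21 23 22
f 22 23 24
f 22 24 12
f 23 9 25
f 23 25 24
f 24 25 26
f 24 26 12
f 25 9 27
f 25 27 26
f 26 27 28
f 26 28 12
f 27 9 29
f 27 29 28
f 28 29 30
f 28 30 12
f 29 9 31
f 29 31 30
f 30 31 32
f 30 32 12
f 31 9 33
f 31 33 32
f 32 33 34
f 32 34 12
f 33 9 35
f 33 35 34
f 34 35 36
f 34 36 12
f 35 9 37
f 35 37 36
f 36 37 38
f 36 38 12
f 37 9 10
f 37 10 38
f 38 10 11
f 38 11 12
f 40 39 43
f 40 43 41
f 41 43 44
f 41 44 42
f 43 39 45
f 43 45 44
f 44 45 46
f 44 46 42
f 45 39 47
f 45 47 46
f 46 47 48
f 46 48 42
f 47 39 49
f 47 49 48
f 48 49 50
f 48 50 42
f 49 39 51
f 49 51 50
f 50 51 52
f 50 52 42
f 51 39 53
f 51 53 52
f 52 53 54
f 52 54 42
f 53 39 55
f 53 55 54
f 54 55 56
f 54 56 42
f 55 39 57
f 55 57 56
f 56 57 58
f 56 58 42
f 57 39 59
f 57 59 58
f 58 59 60
f 58 60 42
f 59 39 61
f 59 61 60
f 60 61 62
f 60 62 42
f 61 39 63
f 61 63 62
f 62 63 64
f 62 64 42
f 63 39 40
f 63 40 64
f 64 40 41
f 64 41 42



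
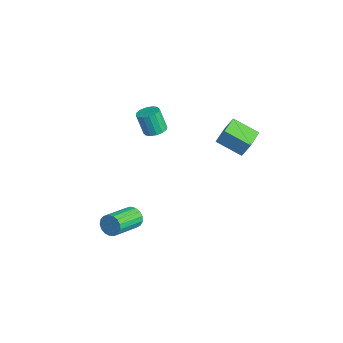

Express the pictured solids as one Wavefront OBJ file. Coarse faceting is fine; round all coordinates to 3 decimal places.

v -1.715 3.464 2.729
v -1.522 3.788 3.468
v -0.952 4.375 2.131
v -0.76 4.699 2.871
v -0.74 2.701 2.809
v -0.548 3.025 3.549
v 0.022 3.612 2.212
v 0.215 3.936 2.951
v -1.192 -0.925 -1.693
v -1.028 -0.644 -1.237
v -0.203 -1.914 -0.752
v -0.368 -2.195 -1.207
v -1.255 -0.763 -1.161
v -0.431 -2.032 -0.675
v -1.469 -0.918 -1.206
v -0.644 -2.188 -0.72
v -1.619 -1.076 -1.363
v -0.794 -2.346 -0.877
v -1.671 -1.199 -1.595
v -0.847 -2.468 -1.11
v -1.614 -1.259 -1.85
v -0.789 -2.529 -1.364
v -1.46 -1.242 -2.069
v -0.635 -2.512 -1.583
v -1.244 -1.154 -2.201
v -0.42 -2.423 -1.716
v -1.017 -1.012 -2.218
v -0.193 -2.282 -1.732
v -0.83 -0.851 -2.114
v -0.006 -2.121 -1.628
v -0.726 -0.707 -1.913
v 0.098 -1.976 -1.427
v -0.729 -0.612 -1.662
v 0.096 -1.882 -1.177
v -0.838 -0.59 -1.418
v -0.013 -1.86 -0.933
v -1.926 0.388 3.261
v -1.524 0.042 3.279
v -1.793 -0.214 4.357
v -2.194 0.132 4.339
v -1.417 0.28 3.362
v -1.685 0.025 4.44
v -1.445 0.547 3.419
v -1.714 0.291 4.497
v -1.603 0.772 3.433
v -1.872 0.516 4.511
v -1.847 0.893 3.401
v -2.116 0.637 4.479
v -2.112 0.879 3.331
v -2.381 0.623 4.409
v -2.327 0.734 3.243
v -2.596 0.478 4.321
v -2.435 0.495 3.16
v -2.703 0.24 4.238
v -2.406 0.229 3.103
v -2.675 -0.027 4.181
v -2.248 0.004 3.089
v -2.517 -0.252 4.167
v -2.004 -0.117 3.121
v -2.273 -0.373 4.199
v -1.739 -0.103 3.191
v -2.008 -0.359 4.269
f 2 4 1
f 5 2 1
f 1 4 3
f 3 5 1
f 2 8 4
f 6 2 5
f 6 8 2
f 4 8 3
f 7 5 3
f 3 8 7
f 7 6 5
f 8 6 7
f 10 9 13
f 10 13 11
f 11 13 14
f 11 14 12
f 13 9 15
f 13 15 14
f 14 15 16
f 14 16 12
f 15 9 17
f 15 17 16
f 16 17 18
f 16 18 12
f 17 9 19
f 17 19 18
f 18 19 20
f 18 20 12
f 19 9 21
f 19 21 20
f 20 21 22
f 20 22 12
f 21 9 23
f 21 23 22
f 22 23 24
f 22 24 12
f 23 9 25
f 23 25 24
f 24 25 26
f 24 26 12
f 25 9 27
f 25 27 26
f 26 27 28
f 26 28 12
f 27 9 29
f 27 29 28
f 28 29 30
f 28 30 12
f 29 9 31
f 29 31 30
f 30 31 32
f 30 32 12
f 31 9 33
f 31 33 32
f 32 33 34
f 32 34 12
f 33 9 35
f 33 35 34
f 34 35 36
f 34 36 12
f 35 9 10
f 35 10 36
f 36 10 11
f 36 11 12
f 38 37 41
f 38 41 39
f 39 41 42
f 39 42 40
f 41 37 43
f 41 43 42
f 42 43 44
f 42 44 40
f 43 37 45
f 43 45 44
f 44 45 46
f 44 46 40
f 45 37 47
f 45 47 46
f 46 47 48
f 46 48 40
f 47 37 49
f 47 49 48
f 48 49 50
f 48 50 40
f 49 37 51
f 49 51 50
f 50 51 52
f 50 52 40
f 51 37 53
f 51 53 52
f 52 53 54
f 52 54 40
f 53 37 55
f 53 55 54
f 54 55 56
f 54 56 40
f 55 37 57
f 55 57 56
f 56 57 58
f 56 58 40
f 57 37 59
f 57 59 58
f 58 59 60
f 58 60 40
f 59 37 61
f 59 61 60
f 60 61 62
f 60 62 40
f 61 37 38
f 61 38 62
f 62 38 39
f 62 39 40



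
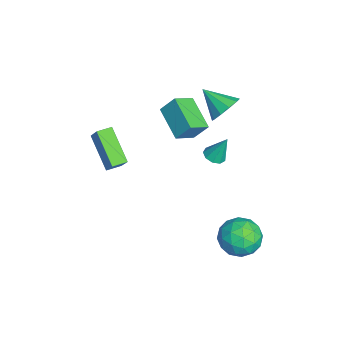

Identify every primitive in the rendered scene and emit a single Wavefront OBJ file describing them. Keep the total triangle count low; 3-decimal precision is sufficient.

v 1.14 1.383 2.727
v 1.522 0.923 2.89
v 1.28 1.997 4.133
v 1.744 1.246 2.727
v 1.683 1.633 2.564
v 1.368 1.903 2.478
v 0.946 1.93 2.508
v 0.614 1.701 2.641
v 0.529 1.324 2.814
v 0.729 0.974 2.947
v 1.121 0.816 2.977
v 0.362 -4.718 3.773
v 1.172 -4.404 4.858
v 0.031 -3.969 3.803
v 0.841 -3.655 4.888
v 1.899 -3.985 2.412
v 2.709 -3.671 3.497
v 1.568 -3.236 2.442
v 2.378 -2.922 3.527
v -1.914 -1.226 3.713
v -1.762 -0.49 4.699
v -2.599 -0.284 3.114
v -2.447 0.453 4.1
v -0.193 -0.493 2.9
v -0.041 0.244 3.886
v -0.878 0.45 2.301
v -0.726 1.186 3.287
v -3.2 2.208 2.416
v -2.559 2.349 3.157
v -4.06 1.032 3.384
v -3.02 2.745 3.228
v -3.549 2.936 2.989
v -3.946 2.849 2.531
v -4.057 2.517 2.029
v -3.841 2.068 1.675
v -3.38 1.672 1.604
v -2.85 1.481 1.843
v -2.454 1.568 2.301
v -2.342 1.899 2.803
v 2.558 3.526 -2.592
v 3.444 3.638 -1.762
v 2.736 1.562 -2.518
v 3.622 1.674 -1.688
v 2.473 1.959 -1.396
v 2.363 3.173 -1.441
v 3.817 2.027 -2.839
v 3.707 3.241 -2.884
v 4.222 2.711 -1.914
v 3.392 2.669 -1.022
v 2.788 2.531 -3.258
v 1.958 2.489 -2.366
v 2.986 3.754 -2.183
v 3.194 1.446 -2.097
v 2.519 1.613 -1.925
v 3.04 1.679 -1.437
v 2.35 3.481 -1.995
v 2.871 3.547 -1.507
v 2.3 2.56 -1.292
v 3.309 1.653 -2.773
v 3.83 1.719 -2.285
v 3.14 3.521 -2.843
v 3.661 3.587 -2.355
v 3.88 2.64 -2.988
v 3.964 3.275 -1.785
v 4.068 2.121 -1.742
v 4.183 2.328 -2.418
v 4.118 3.042 -2.445
v 3.476 3.251 -1.26
v 3.58 2.096 -1.217
v 2.905 2.264 -1.045
v 2.84 2.978 -1.072
v 3.933 2.706 -1.35
v 2.6 3.104 -3.063
v 2.704 1.949 -3.02
v 3.34 2.222 -3.208
v 3.275 2.936 -3.235
v 2.112 3.079 -2.538
v 2.216 1.925 -2.495
v 2.062 2.158 -1.835
v 1.997 2.872 -1.862
v 2.247 2.494 -2.93
f 2 1 4
f 2 4 3
f 4 1 5
f 4 5 3
f 5 1 6
f 5 6 3
f 6 1 7
f 6 7 3
f 7 1 8
f 7 8 3
f 8 1 9
f 8 9 3
f 9 1 10
f 9 10 3
f 10 1 11
f 10 11 3
f 11 1 2
f 11 2 3
f 13 15 12
f 16 13 12
f 12 15 14
f 14 16 12
f 13 19 15
f 17 13 16
f 17 19 13
f 15 19 14
f 18 16 14
f 14 19 18
f 18 17 16
f 19 17 18
f 21 23 20
f 24 21 20
f 20 23 22
f 22 24 20
f 21 27 23
f 25 21 24
f 25 27 21
f 23 27 22
f 26 24 22
f 22 27 26
f 26 25 24
f 27 25 26
f 29 28 31
f 29 31 30
f 31 28 32
f 31 32 30
f 32 28 33
f 32 33 30
f 33 28 34
f 33 34 30
f 34 28 35
f 34 35 30
f 35 28 36
f 35 36 30
f 36 28 37
f 36 37 30
f 37 28 38
f 37 38 30
f 38 28 39
f 38 39 30
f 39 28 29
f 39 29 30
f 40 77 56
f 77 51 80
f 56 80 45
f 77 80 56
f 40 56 52
f 56 45 57
f 52 57 41
f 56 57 52
f 40 52 61
f 52 41 62
f 61 62 47
f 52 62 61
f 40 61 73
f 61 47 76
f 73 76 50
f 61 76 73
f 40 73 77
f 73 50 81
f 77 81 51
f 73 81 77
f 41 57 68
f 57 45 71
f 68 71 49
f 57 71 68
f 45 80 58
f 80 51 79
f 58 79 44
f 80 79 58
f 51 81 78
f 81 50 74
f 78 74 42
f 81 74 78
f 50 76 75
f 76 47 63
f 75 63 46
f 76 63 75
f 47 62 67
f 62 41 64
f 67 64 48
f 62 64 67
f 43 69 55
f 69 49 70
f 55 70 44
f 69 70 55
f 43 55 53
f 55 44 54
f 53 54 42
f 55 54 53
f 43 53 60
f 53 42 59
f 60 59 46
f 53 59 60
f 43 60 65
f 60 46 66
f 65 66 48
f 60 66 65
f 43 65 69
f 65 48 72
f 69 72 49
f 65 72 69
f 44 70 58
f 70 49 71
f 58 71 45
f 70 71 58
f 42 54 78
f 54 44 79
f 78 79 51
f 54 79 78
f 46 59 75
f 59 42 74
f 75 74 50
f 59 74 75
f 48 66 67
f 66 46 63
f 67 63 47
f 66 63 67
f 49 72 68
f 72 48 64
f 68 64 41
f 72 64 68



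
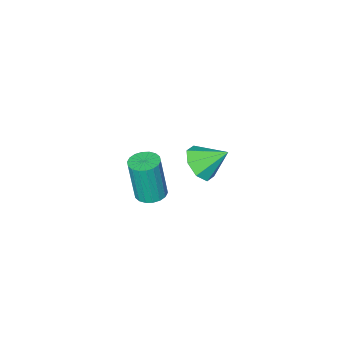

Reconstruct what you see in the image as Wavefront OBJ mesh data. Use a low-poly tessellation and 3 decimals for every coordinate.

v 3.814 2.448 2.165
v 4.348 2.836 2.161
v 4.52 2.62 4.131
v 3.986 2.232 4.135
v 4.128 3.027 2.201
v 4.3 2.811 4.171
v 3.847 3.104 2.234
v 4.018 2.888 4.204
v 3.558 3.05 2.253
v 3.73 2.834 4.224
v 3.321 2.877 2.255
v 3.493 2.661 4.225
v 3.181 2.619 2.239
v 3.353 2.403 4.209
v 3.167 2.328 2.208
v 3.338 2.112 4.179
v 3.28 2.06 2.169
v 3.452 1.844 4.139
v 3.5 1.869 2.129
v 3.672 1.653 4.099
v 3.782 1.792 2.096
v 3.953 1.576 4.066
v 4.07 1.846 2.076
v 4.242 1.63 4.047
v 4.307 2.019 2.075
v 4.479 1.803 4.045
v 4.447 2.277 2.091
v 4.619 2.061 4.061
v 4.462 2.568 2.121
v 4.633 2.352 4.092
v -1.38 -1.27 -1.771
v -0.667 -0.614 -1.722
v -2.22 -0.43 -0.809
v -1.148 -0.47 -2.268
v -1.765 -0.795 -2.524
v -2.156 -1.398 -2.338
v -2.092 -1.926 -1.821
v -1.611 -2.071 -1.275
v -0.994 -1.746 -1.019
v -0.603 -1.143 -1.205
f 2 1 5
f 2 5 3
f 3 5 6
f 3 6 4
f 5 1 7
f 5 7 6
f 6 7 8
f 6 8 4
f 7 1 9
f 7 9 8
f 8 9 10
f 8 10 4
f 9 1 11
f 9 11 10
f 10 11 12
f 10 12 4
f 11 1 13
f 11 13 12
f 12 13 14
f 12 14 4
f 13 1 15
f 13 15 14
f 14 15 16
f 14 16 4
f 15 1 17
f 15 17 16
f 16 17 18
f 16 18 4
f 17 1 19
f 17 19 18
f 18 19 20
f 18 20 4
f 19 1 21
f 19 21 20
f 20 21 22
f 20 22 4
f 21 1 23
f 21 23 22
f 22 23 24
f 22 24 4
f 23 1 25
f 23 25 24
f 24 25 26
f 24 26 4
f 25 1 27
f 25 27 26
f 26 27 28
f 26 28 4
f 27 1 29
f 27 29 28
f 28 29 30
f 28 30 4
f 29 1 2
f 29 2 30
f 30 2 3
f 30 3 4
f 32 31 34
f 32 34 33
f 34 31 35
f 34 35 33
f 35 31 36
f 35 36 33
f 36 31 37
f 36 37 33
f 37 31 38
f 37 38 33
f 38 31 39
f 38 39 33
f 39 31 40
f 39 40 33
f 40 31 32
f 40 32 33



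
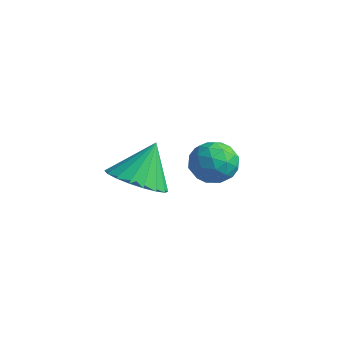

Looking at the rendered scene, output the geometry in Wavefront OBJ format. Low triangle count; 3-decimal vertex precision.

v -0.75 0.775 -2.023
v -0.373 0.238 -2.172
v -1.527 0.122 -1.628
v -1.15 -0.415 -1.777
v -0.96 0.003 -1.285
v -0.48 0.406 -1.529
v -1.42 -0.046 -2.271
v -0.94 0.357 -2.515
v -0.788 -0.27 -2.325
v -0.503 -0.24 -1.716
v -1.397 0.6 -2.084
v -1.112 0.63 -1.475
v -0.493 0.564 -2.132
v -1.407 -0.204 -1.668
v -1.295 0.042 -1.379
v -1.074 -0.274 -1.466
v -0.556 0.663 -1.754
v -0.335 0.347 -1.842
v -0.68 0.209 -1.321
v -1.565 0.013 -1.958
v -1.344 -0.303 -2.046
v -0.826 0.634 -2.334
v -0.605 0.318 -2.421
v -1.22 0.151 -2.479
v -0.516 -0.051 -2.31
v -0.972 -0.434 -2.078
v -1.131 -0.218 -2.368
v -0.849 0.02 -2.511
v -0.349 -0.033 -1.952
v -0.805 -0.417 -1.719
v -0.693 -0.171 -1.43
v -0.411 0.066 -1.574
v -0.592 -0.331 -2.042
v -1.095 0.777 -2.081
v -1.551 0.393 -1.848
v -1.489 0.294 -2.226
v -1.207 0.531 -2.37
v -0.928 0.794 -1.722
v -1.384 0.411 -1.49
v -1.051 0.34 -1.289
v -0.769 0.578 -1.432
v -1.308 0.691 -1.758
v -0.893 -2.53 -1.15
v -0.258 -2.928 -0.872
v -0.907 -1.85 -0.15
v -0.11 -2.659 -1.052
v -0.117 -2.365 -1.252
v -0.278 -2.103 -1.432
v -0.561 -1.926 -1.556
v -0.91 -1.869 -1.6
v -1.255 -1.942 -1.555
v -1.529 -2.132 -1.429
v -1.677 -2.401 -1.248
v -1.669 -2.696 -1.048
v -1.508 -2.957 -0.868
v -1.225 -3.134 -0.744
v -0.877 -3.191 -0.701
v -0.531 -3.118 -0.746
f 1 38 17
f 38 12 41
f 17 41 6
f 38 41 17
f 1 17 13
f 17 6 18
f 13 18 2
f 17 18 13
f 1 13 22
f 13 2 23
f 22 23 8
f 13 23 22
f 1 22 34
f 22 8 37
f 34 37 11
f 22 37 34
f 1 34 38
f 34 11 42
f 38 42 12
f 34 42 38
f 2 18 29
f 18 6 32
f 29 32 10
f 18 32 29
f 6 41 19
f 41 12 40
f 19 40 5
f 41 40 19
f 12 42 39
f 42 11 35
f 39 35 3
f 42 35 39
f 11 37 36
f 37 8 24
f 36 24 7
f 37 24 36
f 8 23 28
f 23 2 25
f 28 25 9
f 23 25 28
f 4 30 16
f 30 10 31
f 16 31 5
f 30 31 16
f 4 16 14
f 16 5 15
f 14 15 3
f 16 15 14
f 4 14 21
f 14 3 20
f 21 20 7
f 14 20 21
f 4 21 26
f 21 7 27
f 26 27 9
f 21 27 26
f 4 26 30
f 26 9 33
f 30 33 10
f 26 33 30
f 5 31 19
f 31 10 32
f 19 32 6
f 31 32 19
f 3 15 39
f 15 5 40
f 39 40 12
f 15 40 39
f 7 20 36
f 20 3 35
f 36 35 11
f 20 35 36
f 9 27 28
f 27 7 24
f 28 24 8
f 27 24 28
f 10 33 29
f 33 9 25
f 29 25 2
f 33 25 29
f 44 43 46
f 44 46 45
f 46 43 47
f 46 47 45
f 47 43 48
f 47 48 45
f 48 43 49
f 48 49 45
f 49 43 50
f 49 50 45
f 50 43 51
f 50 51 45
f 51 43 52
f 51 52 45
f 52 43 53
f 52 53 45
f 53 43 54
f 53 54 45
f 54 43 55
f 54 55 45
f 55 43 56
f 55 56 45
f 56 43 57
f 56 57 45
f 57 43 58
f 57 58 45
f 58 43 44
f 58 44 45



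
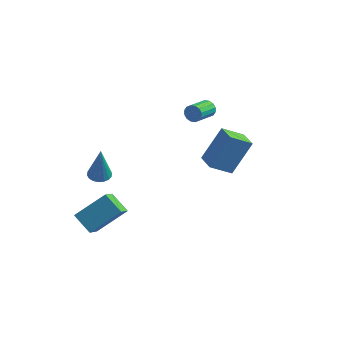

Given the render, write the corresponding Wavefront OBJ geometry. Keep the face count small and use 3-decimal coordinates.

v -2.705 -1.257 -1.323
v -2.235 -1.677 -1.436
v -2.455 -1.543 0.783
v -2.096 -1.429 -1.419
v -2.077 -1.147 -1.382
v -2.182 -0.887 -1.335
v -2.391 -0.7 -1.284
v -2.662 -0.623 -1.242
v -2.942 -0.672 -1.215
v -3.174 -0.837 -1.21
v -3.314 -1.084 -1.228
v -3.332 -1.366 -1.264
v -3.227 -1.627 -1.311
v -3.018 -1.814 -1.362
v -2.747 -1.89 -1.404
v -2.468 -1.842 -1.431
v 0.804 4.43 0.988
v 1.019 4.247 0.516
v 0.77 2.967 0.899
v 0.556 3.15 1.372
v 1.238 4.259 0.697
v 0.989 2.978 1.08
v 1.341 4.316 0.956
v 1.093 3.036 1.339
v 1.301 4.404 1.224
v 1.052 3.124 1.607
v 1.127 4.499 1.428
v 0.878 3.219 1.812
v 0.867 4.576 1.515
v 0.618 3.295 1.898
v 0.59 4.613 1.461
v 0.341 3.333 1.844
v 0.371 4.602 1.28
v 0.122 3.321 1.663
v 0.267 4.544 1.021
v 0.019 3.264 1.404
v 0.308 4.456 0.753
v 0.059 3.176 1.136
v 0.482 4.361 0.548
v 0.233 3.081 0.932
v 0.742 4.285 0.462
v 0.493 3.004 0.845
v -2.539 -2.061 -5.255
v -2.361 -3.2 -4.393
v -3.599 -1.678 -4.53
v -3.421 -2.818 -3.668
v -1.299 -0.942 -4.032
v -1.121 -2.082 -3.17
v -2.359 -0.56 -3.307
v -2.181 -1.699 -2.445
v 2.622 -0.554 1.178
v 3.294 0.408 2.967
v 3.511 0.198 0.438
v 4.184 1.161 2.227
v 3.416 -1.361 1.313
v 4.089 -0.398 3.102
v 4.306 -0.608 0.573
v 4.978 0.354 2.362
f 2 1 4
f 2 4 3
f 4 1 5
f 4 5 3
f 5 1 6
f 5 6 3
f 6 1 7
f 6 7 3
f 7 1 8
f 7 8 3
f 8 1 9
f 8 9 3
f 9 1 10
f 9 10 3
f 10 1 11
f 10 11 3
f 11 1 12
f 11 12 3
f 12 1 13
f 12 13 3
f 13 1 14
f 13 14 3
f 14 1 15
f 14 15 3
f 15 1 16
f 15 16 3
f 16 1 2
f 16 2 3
f 18 17 21
f 18 21 19
f 19 21 22
f 19 22 20
f 21 17 23
f 21 23 22
f 22 23 24
f 22 24 20
f 23 17 25
f 23 25 24
f 24 25 26
f 24 26 20
f 25 17 27
f 25 27 26
f 26 27 28
f 26 28 20
f 27 17 29
f 27 29 28
f 28 29 30
f 28 30 20
f 29 17 31
f 29 31 30
f 30 31 32
f 30 32 20
f 31 17 33
f 31 33 32
f 32 33 34
f 32 34 20
f 33 17 35
f 33 35 34
f 34 35 36
f 34 36 20
f 35 17 37
f 35 37 36
f 36 37 38
f 36 38 20
f 37 17 39
f 37 39 38
f 38 39 40
f 38 40 20
f 39 17 41
f 39 41 40
f 40 41 42
f 40 42 20
f 41 17 18
f 41 18 42
f 42 18 19
f 42 19 20
f 44 46 43
f 47 44 43
f 43 46 45
f 45 47 43
f 44 50 46
f 48 44 47
f 48 50 44
f 46 50 45
f 49 47 45
f 45 50 49
f 49 48 47
f 50 48 49
f 52 54 51
f 55 52 51
f 51 54 53
f 53 55 51
f 52 58 54
f 56 52 55
f 56 58 52
f 54 58 53
f 57 55 53
f 53 58 57
f 57 56 55
f 58 56 57



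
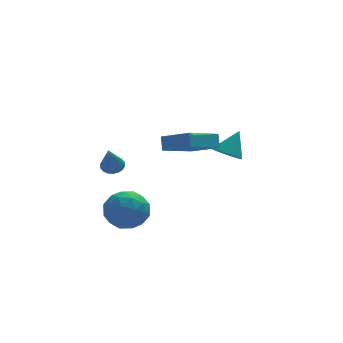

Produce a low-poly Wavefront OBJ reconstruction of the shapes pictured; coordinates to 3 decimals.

v -2.58 -2.818 -0.176
v -1.762 -3.694 -0.021
v -4.018 -4.106 0.141
v -3.2 -4.982 0.296
v -3.303 -4.098 1.115
v -2.414 -3.302 0.919
v -3.366 -4.498 -0.799
v -2.477 -3.702 -0.995
v -2.247 -4.732 -0.406
v -2.208 -4.485 0.777
v -3.572 -3.315 -0.657
v -3.533 -3.068 0.526
v -2.045 -3.143 -0.126
v -3.735 -4.657 0.246
v -3.796 -4.138 0.727
v -3.314 -4.653 0.819
v -2.428 -2.913 0.426
v -1.947 -3.427 0.518
v -2.853 -3.665 1.185
v -3.833 -4.373 -0.398
v -3.352 -4.887 -0.306
v -2.466 -3.147 -0.699
v -1.984 -3.662 -0.607
v -2.927 -4.135 -1.065
v -1.849 -4.268 -0.261
v -2.694 -5.025 -0.075
v -2.792 -4.741 -0.719
v -2.27 -4.273 -0.834
v -1.826 -4.123 0.434
v -2.671 -4.88 0.62
v -2.731 -4.361 1.102
v -2.209 -3.893 0.987
v -2.111 -4.733 0.208
v -3.109 -2.92 -0.5
v -3.954 -3.677 -0.314
v -3.571 -3.907 -0.867
v -3.049 -3.439 -0.982
v -3.086 -2.775 0.195
v -3.931 -3.532 0.381
v -3.51 -3.527 0.954
v -2.988 -3.059 0.839
v -3.669 -3.067 -0.088
v -0.533 -1.353 2.435
v -0.479 -0.867 3.143
v 1.195 -0.321 1.597
v 1.249 0.164 2.305
v 0.571 -2.584 3.195
v 0.625 -2.099 3.903
v 2.299 -1.553 2.357
v 2.353 -1.067 3.065
v 3.312 0.748 0.552
v 3.868 0.121 0.491
v 4.128 1.352 1.788
v 4.025 0.435 0.235
v 3.99 0.833 0.063
v 3.774 1.209 0.022
v 3.434 1.46 0.123
v 3.062 1.521 0.339
v 2.756 1.375 0.612
v 2.6 1.06 0.869
v 2.634 0.662 1.04
v 2.851 0.287 1.081
v 3.191 0.036 0.98
v 3.563 -0.025 0.764
v -2.808 -0.4 1.197
v -2.242 -0.651 1.197
v -3.172 -1.22 2.723
v -2.204 -0.414 1.333
v -2.286 -0.175 1.442
v -2.471 0.02 1.503
v -2.724 0.132 1.503
v -2.993 0.138 1.442
v -3.225 0.038 1.333
v -3.375 -0.149 1.197
v -3.413 -0.386 1.061
v -3.331 -0.626 0.951
v -3.146 -0.821 0.891
v -2.893 -0.933 0.891
v -2.624 -0.939 0.951
v -2.392 -0.839 1.061
f 1 38 17
f 38 12 41
f 17 41 6
f 38 41 17
f 1 17 13
f 17 6 18
f 13 18 2
f 17 18 13
f 1 13 22
f 13 2 23
f 22 23 8
f 13 23 22
f 1 22 34
f 22 8 37
f 34 37 11
f 22 37 34
f 1 34 38
f 34 11 42
f 38 42 12
f 34 42 38
f 2 18 29
f 18 6 32
f 29 32 10
f 18 32 29
f 6 41 19
f 41 12 40
f 19 40 5
f 41 40 19
f 12 42 39
f 42 11 35
f 39 35 3
f 42 35 39
f 11 37 36
f 37 8 24
f 36 24 7
f 37 24 36
f 8 23 28
f 23 2 25
f 28 25 9
f 23 25 28
f 4 30 16
f 30 10 31
f 16 31 5
f 30 31 16
f 4 16 14
f 16 5 15
f 14 15 3
f 16 15 14
f 4 14 21
f 14 3 20
f 21 20 7
f 14 20 21
f 4 21 26
f 21 7 27
f 26 27 9
f 21 27 26
f 4 26 30
f 26 9 33
f 30 33 10
f 26 33 30
f 5 31 19
f 31 10 32
f 19 32 6
f 31 32 19
f 3 15 39
f 15 5 40
f 39 40 12
f 15 40 39
f 7 20 36
f 20 3 35
f 36 35 11
f 20 35 36
f 9 27 28
f 27 7 24
f 28 24 8
f 27 24 28
f 10 33 29
f 33 9 25
f 29 25 2
f 33 25 29
f 44 46 43
f 47 44 43
f 43 46 45
f 45 47 43
f 44 50 46
f 48 44 47
f 48 50 44
f 46 50 45
f 49 47 45
f 45 50 49
f 49 48 47
f 50 48 49
f 52 51 54
f 52 54 53
f 54 51 55
f 54 55 53
f 55 51 56
f 55 56 53
f 56 51 57
f 56 57 53
f 57 51 58
f 57 58 53
f 58 51 59
f 58 59 53
f 59 51 60
f 59 60 53
f 60 51 61
f 60 61 53
f 61 51 62
f 61 62 53
f 62 51 63
f 62 63 53
f 63 51 64
f 63 64 53
f 64 51 52
f 64 52 53
f 66 65 68
f 66 68 67
f 68 65 69
f 68 69 67
f 69 65 70
f 69 70 67
f 70 65 71
f 70 71 67
f 71 65 72
f 71 72 67
f 72 65 73
f 72 73 67
f 73 65 74
f 73 74 67
f 74 65 75
f 74 75 67
f 75 65 76
f 75 76 67
f 76 65 77
f 76 77 67
f 77 65 78
f 77 78 67
f 78 65 79
f 78 79 67
f 79 65 80
f 79 80 67
f 80 65 66
f 80 66 67



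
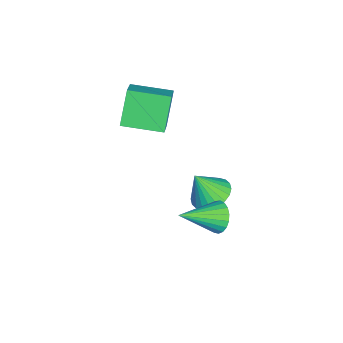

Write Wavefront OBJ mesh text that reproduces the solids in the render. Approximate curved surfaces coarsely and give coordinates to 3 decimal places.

v -0.162 2.065 -3.517
v 0.834 1.824 -3.747
v 0.002 1.315 -2.023
v 0.88 2.19 -3.568
v 0.767 2.536 -3.382
v 0.513 2.812 -3.216
v 0.156 2.973 -3.096
v -0.249 2.996 -3.04
v -0.641 2.878 -3.056
v -0.96 2.636 -3.143
v -1.157 2.307 -3.287
v -1.203 1.941 -3.466
v -1.09 1.594 -3.652
v -0.836 1.319 -3.818
v -0.479 1.158 -3.938
v -0.074 1.134 -3.994
v 0.318 1.253 -3.978
v 0.637 1.495 -3.891
v 3.163 2.848 -1.497
v 3.833 2.955 -2.008
v 4.137 1.212 -0.563
v 3.916 3.161 -1.734
v 3.869 3.314 -1.418
v 3.7 3.385 -1.116
v 3.438 3.364 -0.88
v 3.128 3.253 -0.75
v 2.825 3.072 -0.75
v 2.579 2.853 -0.878
v 2.435 2.632 -1.114
v 2.416 2.449 -1.415
v 2.527 2.335 -1.731
v 2.747 2.309 -2.006
v 3.039 2.377 -2.193
v 3.353 2.525 -2.26
v 3.634 2.73 -2.194
v -0.738 -2.111 1.035
v -1.816 -1.956 2.653
v -0.774 -0.103 0.819
v -1.851 0.052 2.437
v 0.611 -1.992 1.923
v -0.466 -1.837 3.541
v 0.576 0.016 1.707
v -0.502 0.171 3.325
f 2 1 4
f 2 4 3
f 4 1 5
f 4 5 3
f 5 1 6
f 5 6 3
f 6 1 7
f 6 7 3
f 7 1 8
f 7 8 3
f 8 1 9
f 8 9 3
f 9 1 10
f 9 10 3
f 10 1 11
f 10 11 3
f 11 1 12
f 11 12 3
f 12 1 13
f 12 13 3
f 13 1 14
f 13 14 3
f 14 1 15
f 14 15 3
f 15 1 16
f 15 16 3
f 16 1 17
f 16 17 3
f 17 1 18
f 17 18 3
f 18 1 2
f 18 2 3
f 20 19 22
f 20 22 21
f 22 19 23
f 22 23 21
f 23 19 24
f 23 24 21
f 24 19 25
f 24 25 21
f 25 19 26
f 25 26 21
f 26 19 27
f 26 27 21
f 27 19 28
f 27 28 21
f 28 19 29
f 28 29 21
f 29 19 30
f 29 30 21
f 30 19 31
f 30 31 21
f 31 19 32
f 31 32 21
f 32 19 33
f 32 33 21
f 33 19 34
f 33 34 21
f 34 19 35
f 34 35 21
f 35 19 20
f 35 20 21
f 37 39 36
f 40 37 36
f 36 39 38
f 38 40 36
f 37 43 39
f 41 37 40
f 41 43 37
f 39 43 38
f 42 40 38
f 38 43 42
f 42 41 40
f 43 41 42



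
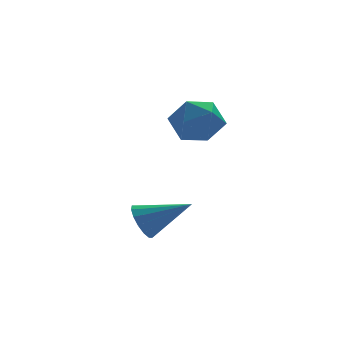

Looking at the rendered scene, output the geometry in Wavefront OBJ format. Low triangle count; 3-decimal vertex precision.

v 0.781 3.616 0.668
v 1.486 4.044 -0.082
v 2.054 2.456 1.202
v 2.759 2.884 0.452
v 2.451 3.489 1.336
v 1.664 4.206 1.006
v 1.876 2.294 0.114
v 1.089 3.011 -0.216
v 2.162 3.227 -0.424
v 2.518 3.966 0.331
v 1.022 2.534 0.789
v 1.378 3.273 1.544
v -0.652 2.088 -3.691
v -0.221 2.213 -4.377
v 0.972 1.432 -2.789
v -0.193 2.578 -4.161
v -0.289 2.811 -3.82
v -0.481 2.851 -3.444
v -0.72 2.686 -3.134
v -0.94 2.361 -2.973
v -1.084 1.962 -3.005
v -1.111 1.598 -3.22
v -1.016 1.364 -3.562
v -0.823 1.325 -3.938
v -0.584 1.49 -4.248
v -0.364 1.815 -4.408
f 1 12 6
f 1 6 2
f 1 2 8
f 1 8 11
f 1 11 12
f 2 6 10
f 6 12 5
f 12 11 3
f 11 8 7
f 8 2 9
f 4 10 5
f 4 5 3
f 4 3 7
f 4 7 9
f 4 9 10
f 5 10 6
f 3 5 12
f 7 3 11
f 9 7 8
f 10 9 2
f 14 13 16
f 14 16 15
f 16 13 17
f 16 17 15
f 17 13 18
f 17 18 15
f 18 13 19
f 18 19 15
f 19 13 20
f 19 20 15
f 20 13 21
f 20 21 15
f 21 13 22
f 21 22 15
f 22 13 23
f 22 23 15
f 23 13 24
f 23 24 15
f 24 13 25
f 24 25 15
f 25 13 26
f 25 26 15
f 26 13 14
f 26 14 15

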